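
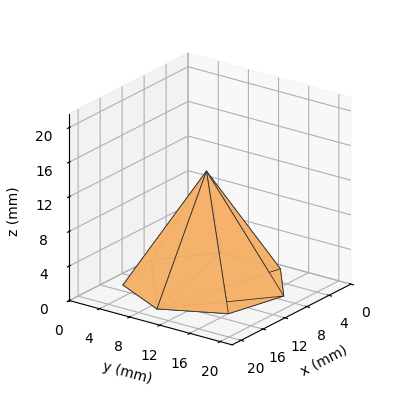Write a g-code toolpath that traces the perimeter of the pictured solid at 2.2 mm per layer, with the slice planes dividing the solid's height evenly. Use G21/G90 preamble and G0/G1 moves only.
Reading the render: the shape is a regular 7-sided pyramid, base circumscribed radius ≈ 9 mm, apex at z ≈ 13 mm (dimensions read to the nearest mm from the axis ticks). For the g-code, the solid's height is divided into equal slices at the stated Δz and each level perimeter traced with G1 moves after a G0 lift.

; perimeter-only toolpath
G21 ; units = mm
G90 ; absolute positioning
G28 ; home
; layer 1
G0 Z2.2
G0 X16.5 Y9.0
G1 X13.7 Y14.8
G1 X7.3 Y16.3
G1 X2.2 Y12.2
G1 X2.2 Y5.8
G1 X7.3 Y1.7
G1 X13.7 Y3.2
G1 X16.5 Y9.0
; layer 2
G0 Z4.3
G0 X15.0 Y9.0
G1 X12.7 Y13.7
G1 X7.7 Y14.9
G1 X3.6 Y11.6
G1 X3.6 Y6.4
G1 X7.7 Y3.1
G1 X12.7 Y4.3
G1 X15.0 Y9.0
; layer 3
G0 Z6.5
G0 X13.5 Y9.0
G1 X11.8 Y12.5
G1 X8.0 Y13.4
G1 X5.0 Y10.9
G1 X5.0 Y7.0
G1 X8.0 Y4.6
G1 X11.8 Y5.5
G1 X13.5 Y9.0
; layer 4
G0 Z8.7
G0 X12.0 Y9.0
G1 X10.9 Y11.3
G1 X8.3 Y11.9
G1 X6.3 Y10.3
G1 X6.3 Y7.7
G1 X8.3 Y6.1
G1 X10.9 Y6.7
G1 X12.0 Y9.0
; layer 5
G0 Z10.8
G0 X10.5 Y9.0
G1 X9.9 Y10.2
G1 X8.7 Y10.5
G1 X7.6 Y9.7
G1 X7.6 Y8.3
G1 X8.7 Y7.5
G1 X9.9 Y7.8
G1 X10.5 Y9.0
M2 ; end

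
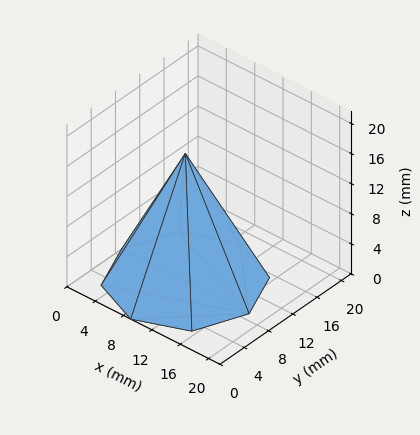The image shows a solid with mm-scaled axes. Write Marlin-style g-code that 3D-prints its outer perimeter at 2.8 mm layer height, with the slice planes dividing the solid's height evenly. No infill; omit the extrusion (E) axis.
Reading the render: the shape is a regular 8-sided pyramid, base circumscribed radius ≈ 9 mm, apex at z ≈ 17 mm (dimensions read to the nearest mm from the axis ticks). For the g-code, the solid's height is divided into equal slices at the stated Δz and each level perimeter traced with G1 moves after a G0 lift.

; perimeter-only toolpath
G21 ; units = mm
G90 ; absolute positioning
G28 ; home
; layer 1
G0 Z2.8
G0 X16.5 Y9.0
G1 X14.3 Y14.3
G1 X9.0 Y16.5
G1 X3.7 Y14.3
G1 X1.5 Y9.0
G1 X3.7 Y3.7
G1 X9.0 Y1.5
G1 X14.3 Y3.7
G1 X16.5 Y9.0
; layer 2
G0 Z5.7
G0 X15.0 Y9.0
G1 X13.3 Y13.3
G1 X9.0 Y15.0
G1 X4.7 Y13.3
G1 X3.0 Y9.0
G1 X4.7 Y4.7
G1 X9.0 Y3.0
G1 X13.3 Y4.7
G1 X15.0 Y9.0
; layer 3
G0 Z8.5
G0 X13.5 Y9.0
G1 X12.2 Y12.2
G1 X9.0 Y13.5
G1 X5.8 Y12.2
G1 X4.5 Y9.0
G1 X5.8 Y5.8
G1 X9.0 Y4.5
G1 X12.2 Y5.8
G1 X13.5 Y9.0
; layer 4
G0 Z11.3
G0 X12.0 Y9.0
G1 X11.1 Y11.1
G1 X9.0 Y12.0
G1 X6.9 Y11.1
G1 X6.0 Y9.0
G1 X6.9 Y6.9
G1 X9.0 Y6.0
G1 X11.1 Y6.9
G1 X12.0 Y9.0
; layer 5
G0 Z14.2
G0 X10.5 Y9.0
G1 X10.1 Y10.1
G1 X9.0 Y10.5
G1 X7.9 Y10.1
G1 X7.5 Y9.0
G1 X7.9 Y7.9
G1 X9.0 Y7.5
G1 X10.1 Y7.9
G1 X10.5 Y9.0
M2 ; end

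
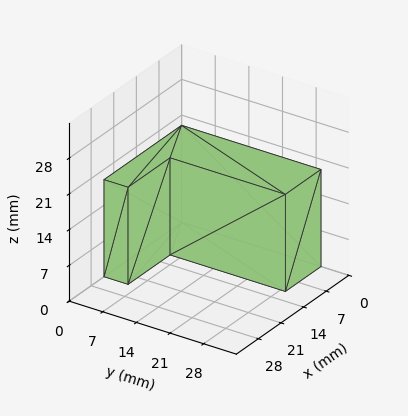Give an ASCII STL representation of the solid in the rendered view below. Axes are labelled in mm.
Reading the render: the shape is an L-shaped prism: outer 24 × 29 mm, arm thicknesses ≈ 5 mm (horizontal) and 11 mm (vertical), extruded 19 mm in z (dimensions read to the nearest mm from the axis ticks). For the STL, each face is triangulated and given an outward normal.

solid part
  facet normal 0.0000 0.0000 -1.0000
    outer loop
      vertex 24.00 5.00 0.00
      vertex 24.00 0.00 0.00
      vertex 0.00 0.00 0.00
    endloop
  endfacet
  facet normal 0.0000 0.0000 -1.0000
    outer loop
      vertex 11.00 5.00 0.00
      vertex 24.00 5.00 0.00
      vertex 0.00 0.00 0.00
    endloop
  endfacet
  facet normal 0.0000 0.0000 -1.0000
    outer loop
      vertex 11.00 29.00 0.00
      vertex 11.00 5.00 0.00
      vertex 0.00 0.00 0.00
    endloop
  endfacet
  facet normal 0.0000 0.0000 -1.0000
    outer loop
      vertex 0.00 29.00 0.00
      vertex 11.00 29.00 0.00
      vertex 0.00 0.00 0.00
    endloop
  endfacet
  facet normal 0.0000 0.0000 1.0000
    outer loop
      vertex 0.00 0.00 19.00
      vertex 24.00 0.00 19.00
      vertex 24.00 5.00 19.00
    endloop
  endfacet
  facet normal 0.0000 0.0000 1.0000
    outer loop
      vertex 0.00 0.00 19.00
      vertex 24.00 5.00 19.00
      vertex 11.00 5.00 19.00
    endloop
  endfacet
  facet normal 0.0000 0.0000 1.0000
    outer loop
      vertex 0.00 0.00 19.00
      vertex 11.00 5.00 19.00
      vertex 11.00 29.00 19.00
    endloop
  endfacet
  facet normal 0.0000 0.0000 1.0000
    outer loop
      vertex 0.00 0.00 19.00
      vertex 11.00 29.00 19.00
      vertex 0.00 29.00 19.00
    endloop
  endfacet
  facet normal 0.0000 -1.0000 0.0000
    outer loop
      vertex 0.00 0.00 0.00
      vertex 24.00 0.00 0.00
      vertex 24.00 0.00 19.00
    endloop
  endfacet
  facet normal 0.0000 -1.0000 0.0000
    outer loop
      vertex 0.00 0.00 0.00
      vertex 24.00 0.00 19.00
      vertex 0.00 0.00 19.00
    endloop
  endfacet
  facet normal 1.0000 0.0000 0.0000
    outer loop
      vertex 24.00 0.00 0.00
      vertex 24.00 5.00 0.00
      vertex 24.00 5.00 19.00
    endloop
  endfacet
  facet normal 1.0000 0.0000 0.0000
    outer loop
      vertex 24.00 0.00 0.00
      vertex 24.00 5.00 19.00
      vertex 24.00 0.00 19.00
    endloop
  endfacet
  facet normal 0.0000 1.0000 0.0000
    outer loop
      vertex 24.00 5.00 0.00
      vertex 11.00 5.00 0.00
      vertex 11.00 5.00 19.00
    endloop
  endfacet
  facet normal 0.0000 1.0000 0.0000
    outer loop
      vertex 24.00 5.00 0.00
      vertex 11.00 5.00 19.00
      vertex 24.00 5.00 19.00
    endloop
  endfacet
  facet normal 1.0000 0.0000 0.0000
    outer loop
      vertex 11.00 5.00 0.00
      vertex 11.00 29.00 0.00
      vertex 11.00 29.00 19.00
    endloop
  endfacet
  facet normal 1.0000 0.0000 0.0000
    outer loop
      vertex 11.00 5.00 0.00
      vertex 11.00 29.00 19.00
      vertex 11.00 5.00 19.00
    endloop
  endfacet
  facet normal 0.0000 1.0000 0.0000
    outer loop
      vertex 11.00 29.00 0.00
      vertex 0.00 29.00 0.00
      vertex 0.00 29.00 19.00
    endloop
  endfacet
  facet normal 0.0000 1.0000 0.0000
    outer loop
      vertex 11.00 29.00 0.00
      vertex 0.00 29.00 19.00
      vertex 11.00 29.00 19.00
    endloop
  endfacet
  facet normal -1.0000 0.0000 0.0000
    outer loop
      vertex 0.00 29.00 0.00
      vertex 0.00 0.00 0.00
      vertex 0.00 0.00 19.00
    endloop
  endfacet
  facet normal -1.0000 0.0000 0.0000
    outer loop
      vertex 0.00 29.00 0.00
      vertex 0.00 0.00 19.00
      vertex 0.00 29.00 19.00
    endloop
  endfacet
endsolid part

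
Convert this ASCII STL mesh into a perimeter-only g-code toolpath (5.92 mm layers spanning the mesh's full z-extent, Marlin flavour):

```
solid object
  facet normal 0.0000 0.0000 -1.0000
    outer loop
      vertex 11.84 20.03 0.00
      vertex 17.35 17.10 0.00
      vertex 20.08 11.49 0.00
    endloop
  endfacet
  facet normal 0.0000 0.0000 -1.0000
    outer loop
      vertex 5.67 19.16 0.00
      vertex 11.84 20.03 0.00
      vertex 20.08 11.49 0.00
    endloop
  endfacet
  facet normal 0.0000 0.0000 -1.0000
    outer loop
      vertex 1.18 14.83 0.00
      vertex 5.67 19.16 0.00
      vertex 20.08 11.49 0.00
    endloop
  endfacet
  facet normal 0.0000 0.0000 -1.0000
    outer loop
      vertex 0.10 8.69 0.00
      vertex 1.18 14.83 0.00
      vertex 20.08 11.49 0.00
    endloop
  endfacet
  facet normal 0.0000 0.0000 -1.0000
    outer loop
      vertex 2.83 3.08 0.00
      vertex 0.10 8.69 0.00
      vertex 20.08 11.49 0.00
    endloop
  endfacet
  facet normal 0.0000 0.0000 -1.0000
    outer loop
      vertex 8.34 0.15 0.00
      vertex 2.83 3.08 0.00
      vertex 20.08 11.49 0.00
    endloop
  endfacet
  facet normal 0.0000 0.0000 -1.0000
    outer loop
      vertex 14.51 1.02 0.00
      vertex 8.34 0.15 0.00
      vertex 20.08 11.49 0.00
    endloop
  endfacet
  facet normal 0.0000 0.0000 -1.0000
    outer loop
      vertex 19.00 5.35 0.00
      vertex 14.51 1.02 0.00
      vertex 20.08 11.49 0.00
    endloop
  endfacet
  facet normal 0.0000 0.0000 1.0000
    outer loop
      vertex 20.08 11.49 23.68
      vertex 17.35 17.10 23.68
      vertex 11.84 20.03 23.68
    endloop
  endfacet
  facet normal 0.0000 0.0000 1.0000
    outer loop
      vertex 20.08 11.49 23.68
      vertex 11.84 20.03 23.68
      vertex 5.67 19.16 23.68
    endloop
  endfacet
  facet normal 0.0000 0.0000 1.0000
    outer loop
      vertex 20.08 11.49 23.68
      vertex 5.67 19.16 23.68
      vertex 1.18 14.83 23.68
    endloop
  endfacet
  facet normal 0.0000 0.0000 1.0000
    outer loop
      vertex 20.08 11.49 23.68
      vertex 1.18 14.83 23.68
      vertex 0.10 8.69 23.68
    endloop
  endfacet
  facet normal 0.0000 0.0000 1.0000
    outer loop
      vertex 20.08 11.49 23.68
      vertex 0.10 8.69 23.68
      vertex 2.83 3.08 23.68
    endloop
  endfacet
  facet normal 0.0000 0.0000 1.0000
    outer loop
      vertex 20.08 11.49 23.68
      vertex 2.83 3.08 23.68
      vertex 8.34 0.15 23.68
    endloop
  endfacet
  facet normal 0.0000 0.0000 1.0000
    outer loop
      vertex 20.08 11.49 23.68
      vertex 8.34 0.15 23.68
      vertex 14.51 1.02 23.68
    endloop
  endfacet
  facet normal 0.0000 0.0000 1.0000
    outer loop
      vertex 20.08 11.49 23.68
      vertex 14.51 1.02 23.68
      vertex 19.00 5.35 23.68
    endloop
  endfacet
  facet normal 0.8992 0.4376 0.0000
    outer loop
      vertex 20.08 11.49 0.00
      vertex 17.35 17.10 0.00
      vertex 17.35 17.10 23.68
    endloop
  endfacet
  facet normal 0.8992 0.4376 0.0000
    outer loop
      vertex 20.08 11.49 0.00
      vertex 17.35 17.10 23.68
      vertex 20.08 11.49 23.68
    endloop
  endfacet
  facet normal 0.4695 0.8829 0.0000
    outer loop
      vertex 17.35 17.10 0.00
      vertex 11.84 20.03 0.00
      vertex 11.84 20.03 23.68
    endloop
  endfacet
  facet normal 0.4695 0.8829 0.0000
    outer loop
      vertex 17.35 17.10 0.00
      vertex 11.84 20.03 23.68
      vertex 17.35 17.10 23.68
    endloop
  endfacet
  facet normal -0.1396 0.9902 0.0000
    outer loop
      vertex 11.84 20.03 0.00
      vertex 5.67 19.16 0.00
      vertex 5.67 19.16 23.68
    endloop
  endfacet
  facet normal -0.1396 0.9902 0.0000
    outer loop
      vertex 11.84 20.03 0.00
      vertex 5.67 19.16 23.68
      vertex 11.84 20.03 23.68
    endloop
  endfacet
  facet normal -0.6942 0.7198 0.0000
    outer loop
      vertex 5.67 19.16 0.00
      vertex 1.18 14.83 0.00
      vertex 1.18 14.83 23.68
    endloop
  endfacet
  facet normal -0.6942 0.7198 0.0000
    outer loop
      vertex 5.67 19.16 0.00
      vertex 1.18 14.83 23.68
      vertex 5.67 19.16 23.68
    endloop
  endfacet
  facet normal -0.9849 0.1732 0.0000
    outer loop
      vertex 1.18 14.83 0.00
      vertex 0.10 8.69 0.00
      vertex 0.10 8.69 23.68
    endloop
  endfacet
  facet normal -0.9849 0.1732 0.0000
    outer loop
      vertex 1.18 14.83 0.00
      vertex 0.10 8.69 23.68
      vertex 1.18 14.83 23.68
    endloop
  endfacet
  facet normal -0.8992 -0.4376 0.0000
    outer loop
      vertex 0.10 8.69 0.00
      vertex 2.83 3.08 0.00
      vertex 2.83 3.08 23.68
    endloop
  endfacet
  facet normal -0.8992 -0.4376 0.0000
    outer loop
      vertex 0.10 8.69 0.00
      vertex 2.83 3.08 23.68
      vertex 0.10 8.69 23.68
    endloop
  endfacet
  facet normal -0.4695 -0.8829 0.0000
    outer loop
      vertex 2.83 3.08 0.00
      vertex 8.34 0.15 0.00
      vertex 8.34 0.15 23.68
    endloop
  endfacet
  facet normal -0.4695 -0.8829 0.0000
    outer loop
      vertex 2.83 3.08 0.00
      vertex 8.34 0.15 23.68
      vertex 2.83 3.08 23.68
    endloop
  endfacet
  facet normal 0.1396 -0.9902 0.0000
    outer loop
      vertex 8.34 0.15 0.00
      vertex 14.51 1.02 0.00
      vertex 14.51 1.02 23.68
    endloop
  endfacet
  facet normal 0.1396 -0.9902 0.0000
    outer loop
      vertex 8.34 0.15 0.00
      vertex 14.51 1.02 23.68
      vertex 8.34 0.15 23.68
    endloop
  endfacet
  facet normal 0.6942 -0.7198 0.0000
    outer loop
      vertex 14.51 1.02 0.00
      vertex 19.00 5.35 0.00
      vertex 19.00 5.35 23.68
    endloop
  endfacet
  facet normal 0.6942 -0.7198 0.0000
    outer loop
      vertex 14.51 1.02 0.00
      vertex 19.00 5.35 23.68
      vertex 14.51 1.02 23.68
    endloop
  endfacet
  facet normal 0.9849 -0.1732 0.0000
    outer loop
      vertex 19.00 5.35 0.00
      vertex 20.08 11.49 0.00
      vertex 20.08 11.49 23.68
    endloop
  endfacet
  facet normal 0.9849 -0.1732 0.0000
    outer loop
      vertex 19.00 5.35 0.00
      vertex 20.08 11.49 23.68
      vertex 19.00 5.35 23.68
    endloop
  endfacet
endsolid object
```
; perimeter-only toolpath
G21 ; units = mm
G90 ; absolute positioning
G28 ; home
; layer 1
G0 Z5.92
G0 X20.08 Y11.49
G1 X17.35 Y17.10
G1 X11.84 Y20.03
G1 X5.67 Y19.16
G1 X1.18 Y14.83
G1 X0.10 Y8.69
G1 X2.83 Y3.08
G1 X8.34 Y0.15
G1 X14.51 Y1.02
G1 X19.00 Y5.35
G1 X20.08 Y11.49
; layer 2
G0 Z11.84
G0 X20.08 Y11.49
G1 X17.35 Y17.10
G1 X11.84 Y20.03
G1 X5.67 Y19.16
G1 X1.18 Y14.83
G1 X0.10 Y8.69
G1 X2.83 Y3.08
G1 X8.34 Y0.15
G1 X14.51 Y1.02
G1 X19.00 Y5.35
G1 X20.08 Y11.49
; layer 3
G0 Z17.76
G0 X20.08 Y11.49
G1 X17.35 Y17.10
G1 X11.84 Y20.03
G1 X5.67 Y19.16
G1 X1.18 Y14.83
G1 X0.10 Y8.69
G1 X2.83 Y3.08
G1 X8.34 Y0.15
G1 X14.51 Y1.02
G1 X19.00 Y5.35
G1 X20.08 Y11.49
; layer 4
G0 Z23.68
G0 X20.08 Y11.49
G1 X17.35 Y17.10
G1 X11.84 Y20.03
G1 X5.67 Y19.16
G1 X1.18 Y14.83
G1 X0.10 Y8.69
G1 X2.83 Y3.08
G1 X8.34 Y0.15
G1 X14.51 Y1.02
G1 X19.00 Y5.35
G1 X20.08 Y11.49
M2 ; end

The solid is a regular 10-sided prism (a cylinder approximated with 10 flat sides), circumscribed radius ≈ 10.1 mm, height ≈ 23.7 mm. Slicing at Δz = 5.92 mm — 4 equal slices spanning the solid's height, so layer i sits at z = i·h/4 — gives 4 non-empty perimeters. Each is a 10-segment closed polygon; G0 lifts to the layer z and rapids to the start vertex, then G1 traces the edges.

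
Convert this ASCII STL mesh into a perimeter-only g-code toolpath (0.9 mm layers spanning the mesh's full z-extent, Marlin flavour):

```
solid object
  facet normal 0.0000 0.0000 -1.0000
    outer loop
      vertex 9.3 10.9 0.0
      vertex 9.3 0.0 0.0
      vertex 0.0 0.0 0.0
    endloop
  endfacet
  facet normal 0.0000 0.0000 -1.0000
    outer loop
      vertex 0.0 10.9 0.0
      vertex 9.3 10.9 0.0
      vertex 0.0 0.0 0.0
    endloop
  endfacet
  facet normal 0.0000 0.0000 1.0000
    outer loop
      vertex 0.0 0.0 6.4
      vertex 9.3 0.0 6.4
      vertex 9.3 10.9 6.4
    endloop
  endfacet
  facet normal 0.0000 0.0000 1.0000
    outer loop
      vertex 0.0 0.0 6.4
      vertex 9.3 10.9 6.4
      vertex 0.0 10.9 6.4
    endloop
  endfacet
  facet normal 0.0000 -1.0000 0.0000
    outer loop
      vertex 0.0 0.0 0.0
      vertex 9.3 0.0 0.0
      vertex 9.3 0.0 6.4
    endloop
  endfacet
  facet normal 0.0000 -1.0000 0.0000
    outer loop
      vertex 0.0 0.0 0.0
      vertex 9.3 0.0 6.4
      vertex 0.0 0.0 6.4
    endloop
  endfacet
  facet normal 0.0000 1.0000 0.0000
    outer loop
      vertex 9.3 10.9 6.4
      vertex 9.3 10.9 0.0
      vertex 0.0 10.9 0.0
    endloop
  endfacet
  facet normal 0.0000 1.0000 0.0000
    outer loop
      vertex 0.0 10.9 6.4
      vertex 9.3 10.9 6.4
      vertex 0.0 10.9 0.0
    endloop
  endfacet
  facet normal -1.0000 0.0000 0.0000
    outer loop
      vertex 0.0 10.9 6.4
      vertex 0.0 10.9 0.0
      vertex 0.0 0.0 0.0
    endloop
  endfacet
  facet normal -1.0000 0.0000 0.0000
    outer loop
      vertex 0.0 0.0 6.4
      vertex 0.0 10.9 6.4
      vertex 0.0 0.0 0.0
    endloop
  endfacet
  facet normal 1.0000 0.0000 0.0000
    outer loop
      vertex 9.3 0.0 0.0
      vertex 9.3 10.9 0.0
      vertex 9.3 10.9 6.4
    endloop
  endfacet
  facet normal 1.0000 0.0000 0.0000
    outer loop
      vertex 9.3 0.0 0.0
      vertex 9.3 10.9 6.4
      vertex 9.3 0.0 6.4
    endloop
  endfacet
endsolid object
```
; perimeter-only toolpath
G21 ; units = mm
G90 ; absolute positioning
G28 ; home
; layer 1
G0 Z0.9
G0 X0.0 Y0.0
G1 X9.3 Y0.0
G1 X9.3 Y10.9
G1 X0.0 Y10.9
G1 X0.0 Y0.0
; layer 2
G0 Z1.8
G0 X0.0 Y0.0
G1 X9.3 Y0.0
G1 X9.3 Y10.9
G1 X0.0 Y10.9
G1 X0.0 Y0.0
; layer 3
G0 Z2.7
G0 X0.0 Y0.0
G1 X9.3 Y0.0
G1 X9.3 Y10.9
G1 X0.0 Y10.9
G1 X0.0 Y0.0
; layer 4
G0 Z3.7
G0 X0.0 Y0.0
G1 X9.3 Y0.0
G1 X9.3 Y10.9
G1 X0.0 Y10.9
G1 X0.0 Y0.0
; layer 5
G0 Z4.6
G0 X0.0 Y0.0
G1 X9.3 Y0.0
G1 X9.3 Y10.9
G1 X0.0 Y10.9
G1 X0.0 Y0.0
; layer 6
G0 Z5.5
G0 X0.0 Y0.0
G1 X9.3 Y0.0
G1 X9.3 Y10.9
G1 X0.0 Y10.9
G1 X0.0 Y0.0
; layer 7
G0 Z6.4
G0 X0.0 Y0.0
G1 X9.3 Y0.0
G1 X9.3 Y10.9
G1 X0.0 Y10.9
G1 X0.0 Y0.0
M2 ; end

The solid is a rectangular box, roughly 9.3 × 10.9 mm footprint and 6.4 mm tall. Slicing at Δz = 0.9 mm — 7 equal slices spanning the solid's height, so layer i sits at z = i·h/7 — gives 7 non-empty perimeters. Each is a 4-segment closed polygon; G0 lifts to the layer z and rapids to the start vertex, then G1 traces the edges.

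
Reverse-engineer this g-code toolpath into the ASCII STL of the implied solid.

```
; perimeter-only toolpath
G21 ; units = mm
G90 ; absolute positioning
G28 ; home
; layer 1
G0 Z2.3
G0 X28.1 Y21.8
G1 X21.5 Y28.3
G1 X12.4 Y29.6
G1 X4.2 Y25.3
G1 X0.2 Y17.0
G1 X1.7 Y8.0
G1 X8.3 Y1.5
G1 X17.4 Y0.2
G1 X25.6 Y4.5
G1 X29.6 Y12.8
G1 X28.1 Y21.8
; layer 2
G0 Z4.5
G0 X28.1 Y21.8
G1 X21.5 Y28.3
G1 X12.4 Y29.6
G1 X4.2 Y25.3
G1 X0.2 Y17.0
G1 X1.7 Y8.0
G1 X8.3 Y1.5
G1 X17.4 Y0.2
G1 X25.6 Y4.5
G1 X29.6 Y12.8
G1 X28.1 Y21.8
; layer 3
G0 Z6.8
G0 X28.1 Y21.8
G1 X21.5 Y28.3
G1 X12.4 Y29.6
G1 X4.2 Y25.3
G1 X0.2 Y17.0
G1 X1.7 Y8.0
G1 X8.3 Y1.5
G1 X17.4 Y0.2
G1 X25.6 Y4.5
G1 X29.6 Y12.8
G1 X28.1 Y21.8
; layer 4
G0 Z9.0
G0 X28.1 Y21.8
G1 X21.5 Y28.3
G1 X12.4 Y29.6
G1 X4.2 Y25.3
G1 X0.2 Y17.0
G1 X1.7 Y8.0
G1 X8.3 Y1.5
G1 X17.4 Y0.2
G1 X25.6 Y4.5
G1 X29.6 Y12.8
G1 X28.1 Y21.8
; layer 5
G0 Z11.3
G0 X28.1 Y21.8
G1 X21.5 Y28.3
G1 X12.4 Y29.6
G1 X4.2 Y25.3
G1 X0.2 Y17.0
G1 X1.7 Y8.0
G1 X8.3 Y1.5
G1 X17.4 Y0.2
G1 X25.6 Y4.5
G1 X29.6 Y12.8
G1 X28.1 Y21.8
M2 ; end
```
solid part
  facet normal 0.0000 0.0000 -1.0000
    outer loop
      vertex 12.4 29.6 0.0
      vertex 21.5 28.3 0.0
      vertex 28.1 21.8 0.0
    endloop
  endfacet
  facet normal 0.0000 0.0000 -1.0000
    outer loop
      vertex 4.2 25.3 0.0
      vertex 12.4 29.6 0.0
      vertex 28.1 21.8 0.0
    endloop
  endfacet
  facet normal 0.0000 0.0000 -1.0000
    outer loop
      vertex 0.2 17.0 0.0
      vertex 4.2 25.3 0.0
      vertex 28.1 21.8 0.0
    endloop
  endfacet
  facet normal 0.0000 0.0000 -1.0000
    outer loop
      vertex 1.7 8.0 0.0
      vertex 0.2 17.0 0.0
      vertex 28.1 21.8 0.0
    endloop
  endfacet
  facet normal 0.0000 0.0000 -1.0000
    outer loop
      vertex 8.3 1.5 0.0
      vertex 1.7 8.0 0.0
      vertex 28.1 21.8 0.0
    endloop
  endfacet
  facet normal 0.0000 0.0000 -1.0000
    outer loop
      vertex 17.4 0.2 0.0
      vertex 8.3 1.5 0.0
      vertex 28.1 21.8 0.0
    endloop
  endfacet
  facet normal 0.0000 0.0000 -1.0000
    outer loop
      vertex 25.6 4.5 0.0
      vertex 17.4 0.2 0.0
      vertex 28.1 21.8 0.0
    endloop
  endfacet
  facet normal 0.0000 0.0000 -1.0000
    outer loop
      vertex 29.6 12.8 0.0
      vertex 25.6 4.5 0.0
      vertex 28.1 21.8 0.0
    endloop
  endfacet
  facet normal 0.0000 0.0000 1.0000
    outer loop
      vertex 28.1 21.8 11.3
      vertex 21.5 28.3 11.3
      vertex 12.4 29.6 11.3
    endloop
  endfacet
  facet normal 0.0000 0.0000 1.0000
    outer loop
      vertex 28.1 21.8 11.3
      vertex 12.4 29.6 11.3
      vertex 4.2 25.3 11.3
    endloop
  endfacet
  facet normal 0.0000 0.0000 1.0000
    outer loop
      vertex 28.1 21.8 11.3
      vertex 4.2 25.3 11.3
      vertex 0.2 17.0 11.3
    endloop
  endfacet
  facet normal 0.0000 0.0000 1.0000
    outer loop
      vertex 28.1 21.8 11.3
      vertex 0.2 17.0 11.3
      vertex 1.7 8.0 11.3
    endloop
  endfacet
  facet normal 0.0000 0.0000 1.0000
    outer loop
      vertex 28.1 21.8 11.3
      vertex 1.7 8.0 11.3
      vertex 8.3 1.5 11.3
    endloop
  endfacet
  facet normal 0.0000 0.0000 1.0000
    outer loop
      vertex 28.1 21.8 11.3
      vertex 8.3 1.5 11.3
      vertex 17.4 0.2 11.3
    endloop
  endfacet
  facet normal 0.0000 0.0000 1.0000
    outer loop
      vertex 28.1 21.8 11.3
      vertex 17.4 0.2 11.3
      vertex 25.6 4.5 11.3
    endloop
  endfacet
  facet normal 0.0000 0.0000 1.0000
    outer loop
      vertex 28.1 21.8 11.3
      vertex 25.6 4.5 11.3
      vertex 29.6 12.8 11.3
    endloop
  endfacet
  facet normal 0.7017 0.7125 0.0000
    outer loop
      vertex 28.1 21.8 0.0
      vertex 21.5 28.3 0.0
      vertex 21.5 28.3 11.3
    endloop
  endfacet
  facet normal 0.7017 0.7125 0.0000
    outer loop
      vertex 28.1 21.8 0.0
      vertex 21.5 28.3 11.3
      vertex 28.1 21.8 11.3
    endloop
  endfacet
  facet normal 0.1414 0.9899 0.0000
    outer loop
      vertex 21.5 28.3 0.0
      vertex 12.4 29.6 0.0
      vertex 12.4 29.6 11.3
    endloop
  endfacet
  facet normal 0.1414 0.9899 0.0000
    outer loop
      vertex 21.5 28.3 0.0
      vertex 12.4 29.6 11.3
      vertex 21.5 28.3 11.3
    endloop
  endfacet
  facet normal -0.4644 0.8856 0.0000
    outer loop
      vertex 12.4 29.6 0.0
      vertex 4.2 25.3 0.0
      vertex 4.2 25.3 11.3
    endloop
  endfacet
  facet normal -0.4644 0.8856 0.0000
    outer loop
      vertex 12.4 29.6 0.0
      vertex 4.2 25.3 11.3
      vertex 12.4 29.6 11.3
    endloop
  endfacet
  facet normal -0.9008 0.4341 0.0000
    outer loop
      vertex 4.2 25.3 0.0
      vertex 0.2 17.0 0.0
      vertex 0.2 17.0 11.3
    endloop
  endfacet
  facet normal -0.9008 0.4341 0.0000
    outer loop
      vertex 4.2 25.3 0.0
      vertex 0.2 17.0 11.3
      vertex 4.2 25.3 11.3
    endloop
  endfacet
  facet normal -0.9864 -0.1644 0.0000
    outer loop
      vertex 0.2 17.0 0.0
      vertex 1.7 8.0 0.0
      vertex 1.7 8.0 11.3
    endloop
  endfacet
  facet normal -0.9864 -0.1644 0.0000
    outer loop
      vertex 0.2 17.0 0.0
      vertex 1.7 8.0 11.3
      vertex 0.2 17.0 11.3
    endloop
  endfacet
  facet normal -0.7017 -0.7125 0.0000
    outer loop
      vertex 1.7 8.0 0.0
      vertex 8.3 1.5 0.0
      vertex 8.3 1.5 11.3
    endloop
  endfacet
  facet normal -0.7017 -0.7125 0.0000
    outer loop
      vertex 1.7 8.0 0.0
      vertex 8.3 1.5 11.3
      vertex 1.7 8.0 11.3
    endloop
  endfacet
  facet normal -0.1414 -0.9899 0.0000
    outer loop
      vertex 8.3 1.5 0.0
      vertex 17.4 0.2 0.0
      vertex 17.4 0.2 11.3
    endloop
  endfacet
  facet normal -0.1414 -0.9899 0.0000
    outer loop
      vertex 8.3 1.5 0.0
      vertex 17.4 0.2 11.3
      vertex 8.3 1.5 11.3
    endloop
  endfacet
  facet normal 0.4644 -0.8856 0.0000
    outer loop
      vertex 17.4 0.2 0.0
      vertex 25.6 4.5 0.0
      vertex 25.6 4.5 11.3
    endloop
  endfacet
  facet normal 0.4644 -0.8856 0.0000
    outer loop
      vertex 17.4 0.2 0.0
      vertex 25.6 4.5 11.3
      vertex 17.4 0.2 11.3
    endloop
  endfacet
  facet normal 0.9008 -0.4341 0.0000
    outer loop
      vertex 25.6 4.5 0.0
      vertex 29.6 12.8 0.0
      vertex 29.6 12.8 11.3
    endloop
  endfacet
  facet normal 0.9008 -0.4341 0.0000
    outer loop
      vertex 25.6 4.5 0.0
      vertex 29.6 12.8 11.3
      vertex 25.6 4.5 11.3
    endloop
  endfacet
  facet normal 0.9864 0.1644 0.0000
    outer loop
      vertex 29.6 12.8 0.0
      vertex 28.1 21.8 0.0
      vertex 28.1 21.8 11.3
    endloop
  endfacet
  facet normal 0.9864 0.1644 0.0000
    outer loop
      vertex 29.6 12.8 0.0
      vertex 28.1 21.8 11.3
      vertex 29.6 12.8 11.3
    endloop
  endfacet
endsolid part

The G0 Z moves step by Δz≈2.3 mm. Every layer's G1 loop is the same polygon, so the solid is a straight extrusion of it from z=0 to z≈11.3. Closing with flat bottom and top caps and triangulating gives 36 facets — a regular 10-sided prism (a cylinder approximated with 10 flat sides), circumscribed radius ≈ 14.9 mm, height ≈ 11.3 mm.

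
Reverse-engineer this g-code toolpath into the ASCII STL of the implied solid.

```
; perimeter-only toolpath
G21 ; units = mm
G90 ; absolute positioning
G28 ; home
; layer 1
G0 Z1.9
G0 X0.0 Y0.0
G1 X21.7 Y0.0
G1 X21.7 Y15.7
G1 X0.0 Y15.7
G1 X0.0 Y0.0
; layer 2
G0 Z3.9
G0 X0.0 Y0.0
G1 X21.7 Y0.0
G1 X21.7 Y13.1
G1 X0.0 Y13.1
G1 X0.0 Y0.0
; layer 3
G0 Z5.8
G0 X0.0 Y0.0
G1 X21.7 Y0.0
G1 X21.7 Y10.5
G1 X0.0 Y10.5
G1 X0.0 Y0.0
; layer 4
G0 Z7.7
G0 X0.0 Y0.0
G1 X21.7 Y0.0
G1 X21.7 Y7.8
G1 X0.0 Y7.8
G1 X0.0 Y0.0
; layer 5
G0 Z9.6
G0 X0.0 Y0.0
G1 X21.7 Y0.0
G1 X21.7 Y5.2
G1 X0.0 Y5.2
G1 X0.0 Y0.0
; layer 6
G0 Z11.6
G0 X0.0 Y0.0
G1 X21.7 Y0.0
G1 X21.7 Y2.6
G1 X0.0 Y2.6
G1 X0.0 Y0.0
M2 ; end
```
solid part
  facet normal 0.0000 0.0000 -1.0000
    outer loop
      vertex 21.7 18.3 0.0
      vertex 21.7 0.0 0.0
      vertex 0.0 0.0 0.0
    endloop
  endfacet
  facet normal 0.0000 0.0000 -1.0000
    outer loop
      vertex 0.0 18.3 0.0
      vertex 21.7 18.3 0.0
      vertex 0.0 0.0 0.0
    endloop
  endfacet
  facet normal 0.0000 -1.0000 0.0000
    outer loop
      vertex 0.0 0.0 0.0
      vertex 21.7 0.0 0.0
      vertex 21.7 0.0 13.5
    endloop
  endfacet
  facet normal 0.0000 -1.0000 0.0000
    outer loop
      vertex 0.0 0.0 0.0
      vertex 21.7 0.0 13.5
      vertex 0.0 0.0 13.5
    endloop
  endfacet
  facet normal 0.0000 0.5936 0.8047
    outer loop
      vertex 0.0 0.0 13.5
      vertex 21.7 0.0 13.5
      vertex 21.7 18.3 0.0
    endloop
  endfacet
  facet normal 0.0000 0.5936 0.8047
    outer loop
      vertex 0.0 0.0 13.5
      vertex 21.7 18.3 0.0
      vertex 0.0 18.3 0.0
    endloop
  endfacet
  facet normal -1.0000 0.0000 0.0000
    outer loop
      vertex 0.0 0.0 13.5
      vertex 0.0 18.3 0.0
      vertex 0.0 0.0 0.0
    endloop
  endfacet
  facet normal 1.0000 0.0000 0.0000
    outer loop
      vertex 21.7 0.0 0.0
      vertex 21.7 18.3 0.0
      vertex 21.7 0.0 13.5
    endloop
  endfacet
endsolid part

The G0 Z moves step by Δz≈1.9 mm. The G1 loops shrink linearly with z, so the solid tapers from its base footprint up to z≈13.5. Closing with a flat bottom cap and the tapered top and triangulating gives 8 facets — a wedge (ramp): 21.7 × 18.3 mm base, rising to 13.5 mm along the y=0 edge and sloping linearly to z=0 at y=18.3.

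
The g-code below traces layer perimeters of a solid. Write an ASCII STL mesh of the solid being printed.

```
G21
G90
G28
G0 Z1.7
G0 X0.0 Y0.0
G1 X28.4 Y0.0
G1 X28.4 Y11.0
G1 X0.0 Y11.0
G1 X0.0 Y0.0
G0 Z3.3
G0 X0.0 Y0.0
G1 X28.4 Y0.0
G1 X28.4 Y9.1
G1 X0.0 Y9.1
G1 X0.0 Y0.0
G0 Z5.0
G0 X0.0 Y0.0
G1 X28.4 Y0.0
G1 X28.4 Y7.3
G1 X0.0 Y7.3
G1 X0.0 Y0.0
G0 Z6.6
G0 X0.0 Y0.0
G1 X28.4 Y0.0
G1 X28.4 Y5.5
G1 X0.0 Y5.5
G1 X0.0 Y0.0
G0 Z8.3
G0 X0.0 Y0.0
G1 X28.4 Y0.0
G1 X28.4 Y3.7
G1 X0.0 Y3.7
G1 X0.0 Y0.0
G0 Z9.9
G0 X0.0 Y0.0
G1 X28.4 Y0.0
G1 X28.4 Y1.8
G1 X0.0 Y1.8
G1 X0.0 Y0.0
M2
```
solid part
  facet normal 0.0000 0.0000 -1.0000
    outer loop
      vertex 28.4 12.8 0.0
      vertex 28.4 0.0 0.0
      vertex 0.0 0.0 0.0
    endloop
  endfacet
  facet normal 0.0000 0.0000 -1.0000
    outer loop
      vertex 0.0 12.8 0.0
      vertex 28.4 12.8 0.0
      vertex 0.0 0.0 0.0
    endloop
  endfacet
  facet normal 0.0000 -1.0000 0.0000
    outer loop
      vertex 0.0 0.0 0.0
      vertex 28.4 0.0 0.0
      vertex 28.4 0.0 11.6
    endloop
  endfacet
  facet normal 0.0000 -1.0000 0.0000
    outer loop
      vertex 0.0 0.0 0.0
      vertex 28.4 0.0 11.6
      vertex 0.0 0.0 11.6
    endloop
  endfacet
  facet normal 0.0000 0.6715 0.7410
    outer loop
      vertex 0.0 0.0 11.6
      vertex 28.4 0.0 11.6
      vertex 28.4 12.8 0.0
    endloop
  endfacet
  facet normal 0.0000 0.6715 0.7410
    outer loop
      vertex 0.0 0.0 11.6
      vertex 28.4 12.8 0.0
      vertex 0.0 12.8 0.0
    endloop
  endfacet
  facet normal -1.0000 0.0000 0.0000
    outer loop
      vertex 0.0 0.0 11.6
      vertex 0.0 12.8 0.0
      vertex 0.0 0.0 0.0
    endloop
  endfacet
  facet normal 1.0000 0.0000 0.0000
    outer loop
      vertex 28.4 0.0 0.0
      vertex 28.4 12.8 0.0
      vertex 28.4 0.0 11.6
    endloop
  endfacet
endsolid part

The G0 Z moves step by Δz≈1.7 mm. The G1 loops shrink linearly with z, so the solid tapers from its base footprint up to z≈11.6. Closing with a flat bottom cap and the tapered top and triangulating gives 8 facets — a wedge (ramp): 28.4 × 12.8 mm base, rising to 11.6 mm along the y=0 edge and sloping linearly to z=0 at y=12.8.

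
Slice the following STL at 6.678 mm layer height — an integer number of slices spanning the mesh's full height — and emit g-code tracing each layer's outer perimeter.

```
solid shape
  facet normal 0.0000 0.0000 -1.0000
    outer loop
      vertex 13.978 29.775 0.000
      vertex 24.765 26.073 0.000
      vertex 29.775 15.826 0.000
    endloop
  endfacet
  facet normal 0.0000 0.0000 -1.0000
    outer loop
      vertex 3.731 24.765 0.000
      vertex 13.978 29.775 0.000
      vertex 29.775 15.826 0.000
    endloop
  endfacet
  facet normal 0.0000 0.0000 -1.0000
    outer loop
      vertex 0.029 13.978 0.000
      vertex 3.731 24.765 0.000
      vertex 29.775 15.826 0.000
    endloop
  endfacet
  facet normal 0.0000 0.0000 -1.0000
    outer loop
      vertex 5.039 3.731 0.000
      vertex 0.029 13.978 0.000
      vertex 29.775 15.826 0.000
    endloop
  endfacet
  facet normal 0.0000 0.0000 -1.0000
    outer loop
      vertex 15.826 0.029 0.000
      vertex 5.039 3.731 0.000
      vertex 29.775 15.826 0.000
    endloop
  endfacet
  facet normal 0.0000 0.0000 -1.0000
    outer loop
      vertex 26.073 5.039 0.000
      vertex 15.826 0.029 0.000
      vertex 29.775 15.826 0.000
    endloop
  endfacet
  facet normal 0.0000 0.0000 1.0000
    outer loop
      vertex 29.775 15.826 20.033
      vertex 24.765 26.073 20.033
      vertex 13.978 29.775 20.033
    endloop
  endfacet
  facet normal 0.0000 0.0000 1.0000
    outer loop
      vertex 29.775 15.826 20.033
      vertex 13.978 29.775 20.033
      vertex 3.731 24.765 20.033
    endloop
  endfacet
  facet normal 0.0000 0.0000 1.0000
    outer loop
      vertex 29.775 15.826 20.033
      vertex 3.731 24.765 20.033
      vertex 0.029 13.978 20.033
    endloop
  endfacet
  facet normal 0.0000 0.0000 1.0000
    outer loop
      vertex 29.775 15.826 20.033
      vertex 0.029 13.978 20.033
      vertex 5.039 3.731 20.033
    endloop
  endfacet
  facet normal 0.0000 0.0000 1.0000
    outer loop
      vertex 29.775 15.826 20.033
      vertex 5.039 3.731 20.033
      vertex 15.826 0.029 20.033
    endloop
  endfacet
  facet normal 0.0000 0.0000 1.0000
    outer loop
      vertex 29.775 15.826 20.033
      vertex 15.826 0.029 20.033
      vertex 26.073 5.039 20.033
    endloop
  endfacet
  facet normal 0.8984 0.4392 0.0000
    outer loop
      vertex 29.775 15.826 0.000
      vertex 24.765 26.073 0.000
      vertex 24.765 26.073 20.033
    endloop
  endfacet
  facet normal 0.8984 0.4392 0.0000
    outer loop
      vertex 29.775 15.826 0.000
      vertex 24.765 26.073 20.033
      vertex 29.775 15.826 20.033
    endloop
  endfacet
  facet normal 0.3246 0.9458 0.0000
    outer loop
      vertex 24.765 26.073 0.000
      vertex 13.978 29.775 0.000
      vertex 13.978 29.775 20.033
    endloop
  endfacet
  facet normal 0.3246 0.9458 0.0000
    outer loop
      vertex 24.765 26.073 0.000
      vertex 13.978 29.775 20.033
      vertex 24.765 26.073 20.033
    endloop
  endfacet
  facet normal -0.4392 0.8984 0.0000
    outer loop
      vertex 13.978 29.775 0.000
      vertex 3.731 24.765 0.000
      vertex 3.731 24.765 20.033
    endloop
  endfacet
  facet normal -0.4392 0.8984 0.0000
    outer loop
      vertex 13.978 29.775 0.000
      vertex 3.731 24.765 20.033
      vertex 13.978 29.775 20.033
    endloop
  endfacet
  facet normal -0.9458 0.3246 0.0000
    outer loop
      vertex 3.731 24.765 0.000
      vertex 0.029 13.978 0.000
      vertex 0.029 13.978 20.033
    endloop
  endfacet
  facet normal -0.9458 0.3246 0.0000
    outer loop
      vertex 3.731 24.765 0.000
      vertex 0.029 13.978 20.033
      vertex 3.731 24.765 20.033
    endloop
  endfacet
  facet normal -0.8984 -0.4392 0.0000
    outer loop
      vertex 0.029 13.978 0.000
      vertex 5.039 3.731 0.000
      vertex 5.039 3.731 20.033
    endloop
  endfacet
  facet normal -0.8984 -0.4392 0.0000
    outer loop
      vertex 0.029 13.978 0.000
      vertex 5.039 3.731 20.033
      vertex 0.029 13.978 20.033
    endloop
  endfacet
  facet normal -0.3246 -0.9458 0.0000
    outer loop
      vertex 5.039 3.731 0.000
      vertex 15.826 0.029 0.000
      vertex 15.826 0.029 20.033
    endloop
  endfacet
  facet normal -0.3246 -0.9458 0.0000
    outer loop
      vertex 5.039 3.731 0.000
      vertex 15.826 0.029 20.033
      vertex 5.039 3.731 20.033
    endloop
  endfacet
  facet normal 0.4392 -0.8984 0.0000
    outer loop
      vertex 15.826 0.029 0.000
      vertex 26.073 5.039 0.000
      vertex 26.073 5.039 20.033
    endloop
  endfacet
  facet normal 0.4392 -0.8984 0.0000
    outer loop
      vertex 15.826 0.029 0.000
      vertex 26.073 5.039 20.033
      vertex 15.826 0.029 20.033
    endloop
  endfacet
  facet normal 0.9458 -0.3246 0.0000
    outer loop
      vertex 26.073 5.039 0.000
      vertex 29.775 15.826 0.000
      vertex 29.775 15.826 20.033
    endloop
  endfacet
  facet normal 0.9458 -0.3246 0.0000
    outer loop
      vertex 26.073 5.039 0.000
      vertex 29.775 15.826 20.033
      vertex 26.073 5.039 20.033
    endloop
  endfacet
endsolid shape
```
; perimeter-only toolpath
G21 ; units = mm
G90 ; absolute positioning
G28 ; home
; layer 1
G0 Z6.678
G0 X29.775 Y15.826
G1 X24.765 Y26.073
G1 X13.978 Y29.775
G1 X3.731 Y24.765
G1 X0.029 Y13.978
G1 X5.039 Y3.731
G1 X15.826 Y0.029
G1 X26.073 Y5.039
G1 X29.775 Y15.826
; layer 2
G0 Z13.355
G0 X29.775 Y15.826
G1 X24.765 Y26.073
G1 X13.978 Y29.775
G1 X3.731 Y24.765
G1 X0.029 Y13.978
G1 X5.039 Y3.731
G1 X15.826 Y0.029
G1 X26.073 Y5.039
G1 X29.775 Y15.826
; layer 3
G0 Z20.033
G0 X29.775 Y15.826
G1 X24.765 Y26.073
G1 X13.978 Y29.775
G1 X3.731 Y24.765
G1 X0.029 Y13.978
G1 X5.039 Y3.731
G1 X15.826 Y0.029
G1 X26.073 Y5.039
G1 X29.775 Y15.826
M2 ; end

The solid is a regular 8-sided prism (a cylinder approximated with 8 flat sides), circumscribed radius ≈ 14.9 mm, height ≈ 20 mm. Slicing at Δz = 6.678 mm — 3 equal slices spanning the solid's height, so layer i sits at z = i·h/3 — gives 3 non-empty perimeters. Each is a 8-segment closed polygon; G0 lifts to the layer z and rapids to the start vertex, then G1 traces the edges.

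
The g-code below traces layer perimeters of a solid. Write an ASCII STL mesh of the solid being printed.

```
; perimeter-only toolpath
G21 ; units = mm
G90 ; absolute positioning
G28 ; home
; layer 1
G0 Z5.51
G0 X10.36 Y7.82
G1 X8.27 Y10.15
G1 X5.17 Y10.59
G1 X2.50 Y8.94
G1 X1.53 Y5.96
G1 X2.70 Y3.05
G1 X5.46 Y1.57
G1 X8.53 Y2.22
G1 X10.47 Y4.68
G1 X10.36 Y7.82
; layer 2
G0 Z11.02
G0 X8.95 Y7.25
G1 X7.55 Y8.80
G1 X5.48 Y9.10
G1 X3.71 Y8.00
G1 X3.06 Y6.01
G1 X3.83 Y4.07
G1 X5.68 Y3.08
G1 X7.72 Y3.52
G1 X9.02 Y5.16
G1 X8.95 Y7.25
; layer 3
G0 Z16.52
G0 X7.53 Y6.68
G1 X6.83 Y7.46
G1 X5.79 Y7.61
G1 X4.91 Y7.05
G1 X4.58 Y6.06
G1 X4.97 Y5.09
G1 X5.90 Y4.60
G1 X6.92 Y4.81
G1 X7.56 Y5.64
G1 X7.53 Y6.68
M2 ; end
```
solid part
  facet normal 0.0000 0.0000 -1.0000
    outer loop
      vertex 4.85 12.09 0.00
      vertex 8.99 11.50 0.00
      vertex 11.78 8.39 0.00
    endloop
  endfacet
  facet normal 0.0000 0.0000 -1.0000
    outer loop
      vertex 1.30 9.88 0.00
      vertex 4.85 12.09 0.00
      vertex 11.78 8.39 0.00
    endloop
  endfacet
  facet normal 0.0000 0.0000 -1.0000
    outer loop
      vertex 0.00 5.91 0.00
      vertex 1.30 9.88 0.00
      vertex 11.78 8.39 0.00
    endloop
  endfacet
  facet normal 0.0000 0.0000 -1.0000
    outer loop
      vertex 1.56 2.03 0.00
      vertex 0.00 5.91 0.00
      vertex 11.78 8.39 0.00
    endloop
  endfacet
  facet normal 0.0000 0.0000 -1.0000
    outer loop
      vertex 5.25 0.06 0.00
      vertex 1.56 2.03 0.00
      vertex 11.78 8.39 0.00
    endloop
  endfacet
  facet normal 0.0000 0.0000 -1.0000
    outer loop
      vertex 9.34 0.92 0.00
      vertex 5.25 0.06 0.00
      vertex 11.78 8.39 0.00
    endloop
  endfacet
  facet normal 0.0000 0.0000 -1.0000
    outer loop
      vertex 11.92 4.21 0.00
      vertex 9.34 0.92 0.00
      vertex 11.78 8.39 0.00
    endloop
  endfacet
  facet normal 0.7203 0.6462 0.2523
    outer loop
      vertex 11.78 8.39 0.00
      vertex 8.99 11.50 0.00
      vertex 6.11 6.11 22.03
    endloop
  endfacet
  facet normal 0.1365 0.9580 0.2522
    outer loop
      vertex 8.99 11.50 0.00
      vertex 4.85 12.09 0.00
      vertex 6.11 6.11 22.03
    endloop
  endfacet
  facet normal -0.5114 0.8215 0.2522
    outer loop
      vertex 4.85 12.09 0.00
      vertex 1.30 9.88 0.00
      vertex 6.11 6.11 22.03
    endloop
  endfacet
  facet normal -0.9196 0.3011 0.2523
    outer loop
      vertex 1.30 9.88 0.00
      vertex 0.00 5.91 0.00
      vertex 6.11 6.11 22.03
    endloop
  endfacet
  facet normal -0.8978 -0.3610 0.2523
    outer loop
      vertex 0.00 5.91 0.00
      vertex 1.56 2.03 0.00
      vertex 6.11 6.11 22.03
    endloop
  endfacet
  facet normal -0.4557 -0.8536 0.2522
    outer loop
      vertex 1.56 2.03 0.00
      vertex 5.25 0.06 0.00
      vertex 6.11 6.11 22.03
    endloop
  endfacet
  facet normal 0.1991 -0.9469 0.2523
    outer loop
      vertex 5.25 0.06 0.00
      vertex 9.34 0.92 0.00
      vertex 6.11 6.11 22.03
    endloop
  endfacet
  facet normal 0.7614 -0.5971 0.2523
    outer loop
      vertex 9.34 0.92 0.00
      vertex 11.92 4.21 0.00
      vertex 6.11 6.11 22.03
    endloop
  endfacet
  facet normal 0.9671 0.0324 0.2523
    outer loop
      vertex 11.92 4.21 0.00
      vertex 11.78 8.39 0.00
      vertex 6.11 6.11 22.03
    endloop
  endfacet
endsolid part

The G0 Z moves step by Δz≈5.51 mm. The G1 loops shrink linearly with z, so the solid tapers from its base footprint up to z≈22. Closing with a flat bottom cap and the tapered top and triangulating gives 16 facets — a regular 9-sided pyramid, base circumscribed radius ≈ 6.11 mm, apex at z ≈ 22 mm.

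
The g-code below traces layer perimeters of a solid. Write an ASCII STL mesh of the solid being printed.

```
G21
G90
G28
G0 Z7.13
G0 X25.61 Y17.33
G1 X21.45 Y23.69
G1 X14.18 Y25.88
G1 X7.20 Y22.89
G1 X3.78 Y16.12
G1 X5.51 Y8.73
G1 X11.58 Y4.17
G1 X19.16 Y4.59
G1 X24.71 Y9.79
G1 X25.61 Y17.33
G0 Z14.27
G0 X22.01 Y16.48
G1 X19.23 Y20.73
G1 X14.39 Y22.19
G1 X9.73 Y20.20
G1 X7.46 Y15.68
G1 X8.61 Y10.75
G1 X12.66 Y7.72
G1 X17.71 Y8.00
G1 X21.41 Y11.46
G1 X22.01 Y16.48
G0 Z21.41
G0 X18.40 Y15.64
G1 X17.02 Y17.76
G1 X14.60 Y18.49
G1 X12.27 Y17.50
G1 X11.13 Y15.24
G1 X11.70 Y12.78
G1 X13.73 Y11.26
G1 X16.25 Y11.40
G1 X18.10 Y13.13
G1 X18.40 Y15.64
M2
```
solid part
  facet normal 0.0000 0.0000 -1.0000
    outer loop
      vertex 13.98 29.58 0.00
      vertex 23.67 26.65 0.00
      vertex 29.21 18.17 0.00
    endloop
  endfacet
  facet normal 0.0000 0.0000 -1.0000
    outer loop
      vertex 4.67 25.59 0.00
      vertex 13.98 29.58 0.00
      vertex 29.21 18.17 0.00
    endloop
  endfacet
  facet normal 0.0000 0.0000 -1.0000
    outer loop
      vertex 0.11 16.56 0.00
      vertex 4.67 25.59 0.00
      vertex 29.21 18.17 0.00
    endloop
  endfacet
  facet normal 0.0000 0.0000 -1.0000
    outer loop
      vertex 2.41 6.70 0.00
      vertex 0.11 16.56 0.00
      vertex 29.21 18.17 0.00
    endloop
  endfacet
  facet normal 0.0000 0.0000 -1.0000
    outer loop
      vertex 10.51 0.63 0.00
      vertex 2.41 6.70 0.00
      vertex 29.21 18.17 0.00
    endloop
  endfacet
  facet normal 0.0000 0.0000 -1.0000
    outer loop
      vertex 20.62 1.19 0.00
      vertex 10.51 0.63 0.00
      vertex 29.21 18.17 0.00
    endloop
  endfacet
  facet normal 0.0000 0.0000 -1.0000
    outer loop
      vertex 28.01 8.12 0.00
      vertex 20.62 1.19 0.00
      vertex 29.21 18.17 0.00
    endloop
  endfacet
  facet normal 0.7526 0.4917 0.4380
    outer loop
      vertex 29.21 18.17 0.00
      vertex 23.67 26.65 0.00
      vertex 14.80 14.80 28.54
    endloop
  endfacet
  facet normal 0.2602 0.8604 0.4381
    outer loop
      vertex 23.67 26.65 0.00
      vertex 13.98 29.58 0.00
      vertex 14.80 14.80 28.54
    endloop
  endfacet
  facet normal -0.3541 0.8263 0.4381
    outer loop
      vertex 13.98 29.58 0.00
      vertex 4.67 25.59 0.00
      vertex 14.80 14.80 28.54
    endloop
  endfacet
  facet normal -0.8025 0.4052 0.4380
    outer loop
      vertex 4.67 25.59 0.00
      vertex 0.11 16.56 0.00
      vertex 14.80 14.80 28.54
    endloop
  endfacet
  facet normal -0.8755 -0.2042 0.4380
    outer loop
      vertex 0.11 16.56 0.00
      vertex 2.41 6.70 0.00
      vertex 14.80 14.80 28.54
    endloop
  endfacet
  facet normal -0.5391 -0.7193 0.4382
    outer loop
      vertex 2.41 6.70 0.00
      vertex 10.51 0.63 0.00
      vertex 14.80 14.80 28.54
    endloop
  endfacet
  facet normal 0.0497 -0.8975 0.4381
    outer loop
      vertex 10.51 0.63 0.00
      vertex 20.62 1.19 0.00
      vertex 14.80 14.80 28.54
    endloop
  endfacet
  facet normal 0.6149 -0.6557 0.4381
    outer loop
      vertex 20.62 1.19 0.00
      vertex 28.01 8.12 0.00
      vertex 14.80 14.80 28.54
    endloop
  endfacet
  facet normal 0.8926 -0.1066 0.4381
    outer loop
      vertex 28.01 8.12 0.00
      vertex 29.21 18.17 0.00
      vertex 14.80 14.80 28.54
    endloop
  endfacet
endsolid part

The G0 Z moves step by Δz≈7.13 mm. The G1 loops shrink linearly with z, so the solid tapers from its base footprint up to z≈28.5. Closing with a flat bottom cap and the tapered top and triangulating gives 16 facets — a regular 9-sided pyramid, base circumscribed radius ≈ 14.8 mm, apex at z ≈ 28.5 mm.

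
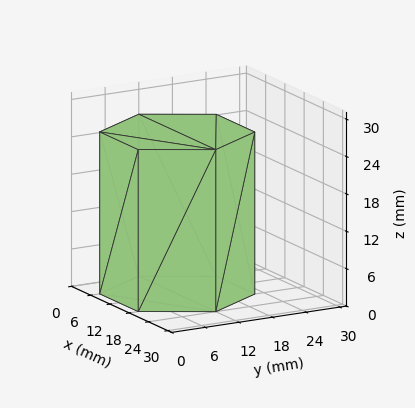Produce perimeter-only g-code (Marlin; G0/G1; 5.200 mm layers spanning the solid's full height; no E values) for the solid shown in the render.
Reading the render: the shape is a regular 6-sided prism (a cylinder approximated with 6 flat sides), circumscribed radius ≈ 12 mm, height ≈ 26 mm (dimensions read to the nearest mm from the axis ticks). For the g-code, the solid's height is divided into equal slices at the stated Δz and each level perimeter traced with G1 moves after a G0 lift.

; perimeter-only toolpath
G21 ; units = mm
G90 ; absolute positioning
G28 ; home
; layer 1
G0 Z5.200
G0 X24.000 Y12.000
G1 X18.000 Y22.392
G1 X6.000 Y22.392
G1 X0.000 Y12.000
G1 X6.000 Y1.608
G1 X18.000 Y1.608
G1 X24.000 Y12.000
; layer 2
G0 Z10.400
G0 X24.000 Y12.000
G1 X18.000 Y22.392
G1 X6.000 Y22.392
G1 X0.000 Y12.000
G1 X6.000 Y1.608
G1 X18.000 Y1.608
G1 X24.000 Y12.000
; layer 3
G0 Z15.600
G0 X24.000 Y12.000
G1 X18.000 Y22.392
G1 X6.000 Y22.392
G1 X0.000 Y12.000
G1 X6.000 Y1.608
G1 X18.000 Y1.608
G1 X24.000 Y12.000
; layer 4
G0 Z20.800
G0 X24.000 Y12.000
G1 X18.000 Y22.392
G1 X6.000 Y22.392
G1 X0.000 Y12.000
G1 X6.000 Y1.608
G1 X18.000 Y1.608
G1 X24.000 Y12.000
; layer 5
G0 Z26.000
G0 X24.000 Y12.000
G1 X18.000 Y22.392
G1 X6.000 Y22.392
G1 X0.000 Y12.000
G1 X6.000 Y1.608
G1 X18.000 Y1.608
G1 X24.000 Y12.000
M2 ; end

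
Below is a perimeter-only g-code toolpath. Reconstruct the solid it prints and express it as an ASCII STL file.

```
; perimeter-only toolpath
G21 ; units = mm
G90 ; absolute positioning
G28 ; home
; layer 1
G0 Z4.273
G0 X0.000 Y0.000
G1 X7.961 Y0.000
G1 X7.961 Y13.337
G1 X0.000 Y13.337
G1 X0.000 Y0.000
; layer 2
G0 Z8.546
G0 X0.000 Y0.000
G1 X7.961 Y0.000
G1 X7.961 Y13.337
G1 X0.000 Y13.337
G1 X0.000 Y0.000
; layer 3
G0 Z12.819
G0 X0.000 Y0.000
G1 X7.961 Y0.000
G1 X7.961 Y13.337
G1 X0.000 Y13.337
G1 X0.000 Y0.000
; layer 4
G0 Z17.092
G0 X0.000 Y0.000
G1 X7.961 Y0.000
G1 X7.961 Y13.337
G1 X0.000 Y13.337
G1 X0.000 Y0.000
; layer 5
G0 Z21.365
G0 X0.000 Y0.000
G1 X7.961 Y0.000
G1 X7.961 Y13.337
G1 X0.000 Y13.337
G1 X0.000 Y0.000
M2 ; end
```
solid part
  facet normal 0.0000 0.0000 -1.0000
    outer loop
      vertex 7.961 13.337 0.000
      vertex 7.961 0.000 0.000
      vertex 0.000 0.000 0.000
    endloop
  endfacet
  facet normal 0.0000 0.0000 -1.0000
    outer loop
      vertex 0.000 13.337 0.000
      vertex 7.961 13.337 0.000
      vertex 0.000 0.000 0.000
    endloop
  endfacet
  facet normal 0.0000 0.0000 1.0000
    outer loop
      vertex 0.000 0.000 21.365
      vertex 7.961 0.000 21.365
      vertex 7.961 13.337 21.365
    endloop
  endfacet
  facet normal 0.0000 0.0000 1.0000
    outer loop
      vertex 0.000 0.000 21.365
      vertex 7.961 13.337 21.365
      vertex 0.000 13.337 21.365
    endloop
  endfacet
  facet normal 0.0000 -1.0000 0.0000
    outer loop
      vertex 0.000 0.000 0.000
      vertex 7.961 0.000 0.000
      vertex 7.961 0.000 21.365
    endloop
  endfacet
  facet normal 0.0000 -1.0000 0.0000
    outer loop
      vertex 0.000 0.000 0.000
      vertex 7.961 0.000 21.365
      vertex 0.000 0.000 21.365
    endloop
  endfacet
  facet normal 0.0000 1.0000 0.0000
    outer loop
      vertex 7.961 13.337 21.365
      vertex 7.961 13.337 0.000
      vertex 0.000 13.337 0.000
    endloop
  endfacet
  facet normal 0.0000 1.0000 0.0000
    outer loop
      vertex 0.000 13.337 21.365
      vertex 7.961 13.337 21.365
      vertex 0.000 13.337 0.000
    endloop
  endfacet
  facet normal -1.0000 0.0000 0.0000
    outer loop
      vertex 0.000 13.337 21.365
      vertex 0.000 13.337 0.000
      vertex 0.000 0.000 0.000
    endloop
  endfacet
  facet normal -1.0000 0.0000 0.0000
    outer loop
      vertex 0.000 0.000 21.365
      vertex 0.000 13.337 21.365
      vertex 0.000 0.000 0.000
    endloop
  endfacet
  facet normal 1.0000 0.0000 0.0000
    outer loop
      vertex 7.961 0.000 0.000
      vertex 7.961 13.337 0.000
      vertex 7.961 13.337 21.365
    endloop
  endfacet
  facet normal 1.0000 0.0000 0.0000
    outer loop
      vertex 7.961 0.000 0.000
      vertex 7.961 13.337 21.365
      vertex 7.961 0.000 21.365
    endloop
  endfacet
endsolid part

The G0 Z moves step by Δz≈4.273 mm. Every layer's G1 loop is the same polygon, so the solid is a straight extrusion of it from z=0 to z≈21.4. Closing with flat bottom and top caps and triangulating gives 12 facets — a rectangular box, roughly 7.96 × 13.3 mm footprint and 21.4 mm tall.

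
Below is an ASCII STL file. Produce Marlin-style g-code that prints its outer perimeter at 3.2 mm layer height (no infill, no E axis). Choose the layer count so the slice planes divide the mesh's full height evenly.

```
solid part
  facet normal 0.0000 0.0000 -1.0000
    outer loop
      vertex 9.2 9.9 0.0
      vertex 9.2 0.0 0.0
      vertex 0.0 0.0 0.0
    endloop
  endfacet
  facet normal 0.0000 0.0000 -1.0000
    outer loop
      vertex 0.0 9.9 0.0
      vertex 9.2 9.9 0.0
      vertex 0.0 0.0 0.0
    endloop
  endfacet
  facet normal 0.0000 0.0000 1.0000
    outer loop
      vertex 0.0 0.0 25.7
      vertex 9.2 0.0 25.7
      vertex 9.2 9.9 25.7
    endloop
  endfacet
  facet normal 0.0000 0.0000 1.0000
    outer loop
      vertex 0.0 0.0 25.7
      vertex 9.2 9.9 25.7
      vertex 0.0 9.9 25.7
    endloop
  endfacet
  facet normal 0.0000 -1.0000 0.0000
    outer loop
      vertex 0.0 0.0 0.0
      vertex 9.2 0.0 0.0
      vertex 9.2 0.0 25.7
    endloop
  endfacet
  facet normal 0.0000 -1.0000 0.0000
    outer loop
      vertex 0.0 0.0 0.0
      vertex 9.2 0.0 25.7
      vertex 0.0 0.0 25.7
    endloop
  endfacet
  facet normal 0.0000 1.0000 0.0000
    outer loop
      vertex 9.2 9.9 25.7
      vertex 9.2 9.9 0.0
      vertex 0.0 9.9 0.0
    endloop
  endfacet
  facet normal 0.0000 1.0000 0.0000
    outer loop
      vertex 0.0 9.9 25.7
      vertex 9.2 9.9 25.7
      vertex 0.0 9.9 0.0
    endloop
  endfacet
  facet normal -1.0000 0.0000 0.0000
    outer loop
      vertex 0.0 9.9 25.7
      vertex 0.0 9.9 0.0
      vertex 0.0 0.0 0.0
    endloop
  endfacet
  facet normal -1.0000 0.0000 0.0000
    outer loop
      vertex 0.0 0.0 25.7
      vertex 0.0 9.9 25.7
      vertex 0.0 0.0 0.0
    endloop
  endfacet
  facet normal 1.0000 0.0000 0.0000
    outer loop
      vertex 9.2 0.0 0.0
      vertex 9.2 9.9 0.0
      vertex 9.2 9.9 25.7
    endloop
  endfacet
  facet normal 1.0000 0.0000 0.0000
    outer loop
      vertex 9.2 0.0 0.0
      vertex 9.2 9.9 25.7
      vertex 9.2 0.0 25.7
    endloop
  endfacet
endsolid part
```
; perimeter-only toolpath
G21 ; units = mm
G90 ; absolute positioning
G28 ; home
; layer 1
G0 Z3.2
G0 X0.0 Y0.0
G1 X9.2 Y0.0
G1 X9.2 Y9.9
G1 X0.0 Y9.9
G1 X0.0 Y0.0
; layer 2
G0 Z6.4
G0 X0.0 Y0.0
G1 X9.2 Y0.0
G1 X9.2 Y9.9
G1 X0.0 Y9.9
G1 X0.0 Y0.0
; layer 3
G0 Z9.6
G0 X0.0 Y0.0
G1 X9.2 Y0.0
G1 X9.2 Y9.9
G1 X0.0 Y9.9
G1 X0.0 Y0.0
; layer 4
G0 Z12.8
G0 X0.0 Y0.0
G1 X9.2 Y0.0
G1 X9.2 Y9.9
G1 X0.0 Y9.9
G1 X0.0 Y0.0
; layer 5
G0 Z16.1
G0 X0.0 Y0.0
G1 X9.2 Y0.0
G1 X9.2 Y9.9
G1 X0.0 Y9.9
G1 X0.0 Y0.0
; layer 6
G0 Z19.3
G0 X0.0 Y0.0
G1 X9.2 Y0.0
G1 X9.2 Y9.9
G1 X0.0 Y9.9
G1 X0.0 Y0.0
; layer 7
G0 Z22.5
G0 X0.0 Y0.0
G1 X9.2 Y0.0
G1 X9.2 Y9.9
G1 X0.0 Y9.9
G1 X0.0 Y0.0
; layer 8
G0 Z25.7
G0 X0.0 Y0.0
G1 X9.2 Y0.0
G1 X9.2 Y9.9
G1 X0.0 Y9.9
G1 X0.0 Y0.0
M2 ; end

The solid is a rectangular box, roughly 9.2 × 9.9 mm footprint and 25.7 mm tall. Slicing at Δz = 3.2 mm — 8 equal slices spanning the solid's height, so layer i sits at z = i·h/8 — gives 8 non-empty perimeters. Each is a 4-segment closed polygon; G0 lifts to the layer z and rapids to the start vertex, then G1 traces the edges.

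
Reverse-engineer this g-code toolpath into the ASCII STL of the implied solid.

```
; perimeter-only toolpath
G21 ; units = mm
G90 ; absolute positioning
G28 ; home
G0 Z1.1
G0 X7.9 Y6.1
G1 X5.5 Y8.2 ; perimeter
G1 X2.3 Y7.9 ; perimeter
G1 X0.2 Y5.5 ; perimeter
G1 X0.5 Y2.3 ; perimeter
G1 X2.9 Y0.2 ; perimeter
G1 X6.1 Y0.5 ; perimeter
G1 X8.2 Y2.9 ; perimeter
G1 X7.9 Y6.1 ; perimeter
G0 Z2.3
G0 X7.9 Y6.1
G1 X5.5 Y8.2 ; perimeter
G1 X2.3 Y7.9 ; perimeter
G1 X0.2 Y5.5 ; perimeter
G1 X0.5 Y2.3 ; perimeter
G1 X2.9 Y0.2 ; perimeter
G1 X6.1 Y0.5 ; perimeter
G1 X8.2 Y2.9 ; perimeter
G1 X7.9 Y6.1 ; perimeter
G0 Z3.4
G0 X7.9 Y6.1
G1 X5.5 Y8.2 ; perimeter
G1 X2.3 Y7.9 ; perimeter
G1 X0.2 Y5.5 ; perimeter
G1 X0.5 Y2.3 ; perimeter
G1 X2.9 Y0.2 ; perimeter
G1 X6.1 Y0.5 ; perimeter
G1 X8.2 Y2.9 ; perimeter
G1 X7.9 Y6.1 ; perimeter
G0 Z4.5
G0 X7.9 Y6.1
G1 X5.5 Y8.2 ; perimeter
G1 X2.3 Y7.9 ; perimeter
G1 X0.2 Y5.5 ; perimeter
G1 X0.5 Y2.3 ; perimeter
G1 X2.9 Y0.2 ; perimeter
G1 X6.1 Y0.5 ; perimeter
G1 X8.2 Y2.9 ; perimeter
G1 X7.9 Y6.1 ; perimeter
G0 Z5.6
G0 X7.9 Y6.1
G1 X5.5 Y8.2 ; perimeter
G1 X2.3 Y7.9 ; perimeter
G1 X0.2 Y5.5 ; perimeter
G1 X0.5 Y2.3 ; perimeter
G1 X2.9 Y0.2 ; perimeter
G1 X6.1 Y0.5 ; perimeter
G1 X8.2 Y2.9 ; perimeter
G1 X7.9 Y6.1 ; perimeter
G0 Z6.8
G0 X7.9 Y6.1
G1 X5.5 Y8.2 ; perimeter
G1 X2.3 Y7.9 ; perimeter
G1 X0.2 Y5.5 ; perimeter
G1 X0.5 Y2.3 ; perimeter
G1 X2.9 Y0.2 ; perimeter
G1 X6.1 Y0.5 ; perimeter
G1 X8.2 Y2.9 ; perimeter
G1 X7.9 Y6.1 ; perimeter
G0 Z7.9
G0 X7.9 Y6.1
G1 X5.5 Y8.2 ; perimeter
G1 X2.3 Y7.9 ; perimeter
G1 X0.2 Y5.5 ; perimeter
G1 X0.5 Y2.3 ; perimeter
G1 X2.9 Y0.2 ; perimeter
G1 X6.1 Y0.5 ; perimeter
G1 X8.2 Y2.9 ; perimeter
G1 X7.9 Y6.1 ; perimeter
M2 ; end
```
solid part
  facet normal 0.0000 0.0000 -1.0000
    outer loop
      vertex 2.3 7.9 0.0
      vertex 5.5 8.2 0.0
      vertex 7.9 6.1 0.0
    endloop
  endfacet
  facet normal 0.0000 0.0000 -1.0000
    outer loop
      vertex 0.2 5.5 0.0
      vertex 2.3 7.9 0.0
      vertex 7.9 6.1 0.0
    endloop
  endfacet
  facet normal 0.0000 0.0000 -1.0000
    outer loop
      vertex 0.5 2.3 0.0
      vertex 0.2 5.5 0.0
      vertex 7.9 6.1 0.0
    endloop
  endfacet
  facet normal 0.0000 0.0000 -1.0000
    outer loop
      vertex 2.9 0.2 0.0
      vertex 0.5 2.3 0.0
      vertex 7.9 6.1 0.0
    endloop
  endfacet
  facet normal 0.0000 0.0000 -1.0000
    outer loop
      vertex 6.1 0.5 0.0
      vertex 2.9 0.2 0.0
      vertex 7.9 6.1 0.0
    endloop
  endfacet
  facet normal 0.0000 0.0000 -1.0000
    outer loop
      vertex 8.2 2.9 0.0
      vertex 6.1 0.5 0.0
      vertex 7.9 6.1 0.0
    endloop
  endfacet
  facet normal 0.0000 0.0000 1.0000
    outer loop
      vertex 7.9 6.1 7.9
      vertex 5.5 8.2 7.9
      vertex 2.3 7.9 7.9
    endloop
  endfacet
  facet normal 0.0000 0.0000 1.0000
    outer loop
      vertex 7.9 6.1 7.9
      vertex 2.3 7.9 7.9
      vertex 0.2 5.5 7.9
    endloop
  endfacet
  facet normal 0.0000 0.0000 1.0000
    outer loop
      vertex 7.9 6.1 7.9
      vertex 0.2 5.5 7.9
      vertex 0.5 2.3 7.9
    endloop
  endfacet
  facet normal 0.0000 0.0000 1.0000
    outer loop
      vertex 7.9 6.1 7.9
      vertex 0.5 2.3 7.9
      vertex 2.9 0.2 7.9
    endloop
  endfacet
  facet normal 0.0000 0.0000 1.0000
    outer loop
      vertex 7.9 6.1 7.9
      vertex 2.9 0.2 7.9
      vertex 6.1 0.5 7.9
    endloop
  endfacet
  facet normal 0.0000 0.0000 1.0000
    outer loop
      vertex 7.9 6.1 7.9
      vertex 6.1 0.5 7.9
      vertex 8.2 2.9 7.9
    endloop
  endfacet
  facet normal 0.6585 0.7526 0.0000
    outer loop
      vertex 7.9 6.1 0.0
      vertex 5.5 8.2 0.0
      vertex 5.5 8.2 7.9
    endloop
  endfacet
  facet normal 0.6585 0.7526 0.0000
    outer loop
      vertex 7.9 6.1 0.0
      vertex 5.5 8.2 7.9
      vertex 7.9 6.1 7.9
    endloop
  endfacet
  facet normal -0.0933 0.9956 0.0000
    outer loop
      vertex 5.5 8.2 0.0
      vertex 2.3 7.9 0.0
      vertex 2.3 7.9 7.9
    endloop
  endfacet
  facet normal -0.0933 0.9956 0.0000
    outer loop
      vertex 5.5 8.2 0.0
      vertex 2.3 7.9 7.9
      vertex 5.5 8.2 7.9
    endloop
  endfacet
  facet normal -0.7526 0.6585 0.0000
    outer loop
      vertex 2.3 7.9 0.0
      vertex 0.2 5.5 0.0
      vertex 0.2 5.5 7.9
    endloop
  endfacet
  facet normal -0.7526 0.6585 0.0000
    outer loop
      vertex 2.3 7.9 0.0
      vertex 0.2 5.5 7.9
      vertex 2.3 7.9 7.9
    endloop
  endfacet
  facet normal -0.9956 -0.0933 0.0000
    outer loop
      vertex 0.2 5.5 0.0
      vertex 0.5 2.3 0.0
      vertex 0.5 2.3 7.9
    endloop
  endfacet
  facet normal -0.9956 -0.0933 0.0000
    outer loop
      vertex 0.2 5.5 0.0
      vertex 0.5 2.3 7.9
      vertex 0.2 5.5 7.9
    endloop
  endfacet
  facet normal -0.6585 -0.7526 0.0000
    outer loop
      vertex 0.5 2.3 0.0
      vertex 2.9 0.2 0.0
      vertex 2.9 0.2 7.9
    endloop
  endfacet
  facet normal -0.6585 -0.7526 0.0000
    outer loop
      vertex 0.5 2.3 0.0
      vertex 2.9 0.2 7.9
      vertex 0.5 2.3 7.9
    endloop
  endfacet
  facet normal 0.0933 -0.9956 0.0000
    outer loop
      vertex 2.9 0.2 0.0
      vertex 6.1 0.5 0.0
      vertex 6.1 0.5 7.9
    endloop
  endfacet
  facet normal 0.0933 -0.9956 0.0000
    outer loop
      vertex 2.9 0.2 0.0
      vertex 6.1 0.5 7.9
      vertex 2.9 0.2 7.9
    endloop
  endfacet
  facet normal 0.7526 -0.6585 0.0000
    outer loop
      vertex 6.1 0.5 0.0
      vertex 8.2 2.9 0.0
      vertex 8.2 2.9 7.9
    endloop
  endfacet
  facet normal 0.7526 -0.6585 0.0000
    outer loop
      vertex 6.1 0.5 0.0
      vertex 8.2 2.9 7.9
      vertex 6.1 0.5 7.9
    endloop
  endfacet
  facet normal 0.9956 0.0933 0.0000
    outer loop
      vertex 8.2 2.9 0.0
      vertex 7.9 6.1 0.0
      vertex 7.9 6.1 7.9
    endloop
  endfacet
  facet normal 0.9956 0.0933 0.0000
    outer loop
      vertex 8.2 2.9 0.0
      vertex 7.9 6.1 7.9
      vertex 8.2 2.9 7.9
    endloop
  endfacet
endsolid part

The G0 Z moves step by Δz≈1.1 mm. Every layer's G1 loop is the same polygon, so the solid is a straight extrusion of it from z=0 to z≈7.9. Closing with flat bottom and top caps and triangulating gives 28 facets — a regular 8-sided prism (a cylinder approximated with 8 flat sides), circumscribed radius ≈ 4.2 mm, height ≈ 7.9 mm.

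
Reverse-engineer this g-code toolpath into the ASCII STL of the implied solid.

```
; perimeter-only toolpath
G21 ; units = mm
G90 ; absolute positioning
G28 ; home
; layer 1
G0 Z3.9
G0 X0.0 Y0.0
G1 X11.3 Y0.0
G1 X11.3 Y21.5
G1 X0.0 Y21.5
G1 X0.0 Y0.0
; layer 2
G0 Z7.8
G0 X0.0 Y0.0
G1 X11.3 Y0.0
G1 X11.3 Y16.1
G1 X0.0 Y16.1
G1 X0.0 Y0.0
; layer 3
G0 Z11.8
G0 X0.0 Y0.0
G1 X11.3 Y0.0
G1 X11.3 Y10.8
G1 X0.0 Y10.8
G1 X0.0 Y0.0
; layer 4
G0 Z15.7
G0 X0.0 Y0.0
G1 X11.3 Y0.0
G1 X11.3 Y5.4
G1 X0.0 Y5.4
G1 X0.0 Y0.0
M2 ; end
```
solid part
  facet normal 0.0000 0.0000 -1.0000
    outer loop
      vertex 11.3 26.9 0.0
      vertex 11.3 0.0 0.0
      vertex 0.0 0.0 0.0
    endloop
  endfacet
  facet normal 0.0000 0.0000 -1.0000
    outer loop
      vertex 0.0 26.9 0.0
      vertex 11.3 26.9 0.0
      vertex 0.0 0.0 0.0
    endloop
  endfacet
  facet normal 0.0000 -1.0000 0.0000
    outer loop
      vertex 0.0 0.0 0.0
      vertex 11.3 0.0 0.0
      vertex 11.3 0.0 19.6
    endloop
  endfacet
  facet normal 0.0000 -1.0000 0.0000
    outer loop
      vertex 0.0 0.0 0.0
      vertex 11.3 0.0 19.6
      vertex 0.0 0.0 19.6
    endloop
  endfacet
  facet normal 0.0000 0.5889 0.8082
    outer loop
      vertex 0.0 0.0 19.6
      vertex 11.3 0.0 19.6
      vertex 11.3 26.9 0.0
    endloop
  endfacet
  facet normal 0.0000 0.5889 0.8082
    outer loop
      vertex 0.0 0.0 19.6
      vertex 11.3 26.9 0.0
      vertex 0.0 26.9 0.0
    endloop
  endfacet
  facet normal -1.0000 0.0000 0.0000
    outer loop
      vertex 0.0 0.0 19.6
      vertex 0.0 26.9 0.0
      vertex 0.0 0.0 0.0
    endloop
  endfacet
  facet normal 1.0000 0.0000 0.0000
    outer loop
      vertex 11.3 0.0 0.0
      vertex 11.3 26.9 0.0
      vertex 11.3 0.0 19.6
    endloop
  endfacet
endsolid part

The G0 Z moves step by Δz≈3.9 mm. The G1 loops shrink linearly with z, so the solid tapers from its base footprint up to z≈19.6. Closing with a flat bottom cap and the tapered top and triangulating gives 8 facets — a wedge (ramp): 11.3 × 26.9 mm base, rising to 19.6 mm along the y=0 edge and sloping linearly to z=0 at y=26.9.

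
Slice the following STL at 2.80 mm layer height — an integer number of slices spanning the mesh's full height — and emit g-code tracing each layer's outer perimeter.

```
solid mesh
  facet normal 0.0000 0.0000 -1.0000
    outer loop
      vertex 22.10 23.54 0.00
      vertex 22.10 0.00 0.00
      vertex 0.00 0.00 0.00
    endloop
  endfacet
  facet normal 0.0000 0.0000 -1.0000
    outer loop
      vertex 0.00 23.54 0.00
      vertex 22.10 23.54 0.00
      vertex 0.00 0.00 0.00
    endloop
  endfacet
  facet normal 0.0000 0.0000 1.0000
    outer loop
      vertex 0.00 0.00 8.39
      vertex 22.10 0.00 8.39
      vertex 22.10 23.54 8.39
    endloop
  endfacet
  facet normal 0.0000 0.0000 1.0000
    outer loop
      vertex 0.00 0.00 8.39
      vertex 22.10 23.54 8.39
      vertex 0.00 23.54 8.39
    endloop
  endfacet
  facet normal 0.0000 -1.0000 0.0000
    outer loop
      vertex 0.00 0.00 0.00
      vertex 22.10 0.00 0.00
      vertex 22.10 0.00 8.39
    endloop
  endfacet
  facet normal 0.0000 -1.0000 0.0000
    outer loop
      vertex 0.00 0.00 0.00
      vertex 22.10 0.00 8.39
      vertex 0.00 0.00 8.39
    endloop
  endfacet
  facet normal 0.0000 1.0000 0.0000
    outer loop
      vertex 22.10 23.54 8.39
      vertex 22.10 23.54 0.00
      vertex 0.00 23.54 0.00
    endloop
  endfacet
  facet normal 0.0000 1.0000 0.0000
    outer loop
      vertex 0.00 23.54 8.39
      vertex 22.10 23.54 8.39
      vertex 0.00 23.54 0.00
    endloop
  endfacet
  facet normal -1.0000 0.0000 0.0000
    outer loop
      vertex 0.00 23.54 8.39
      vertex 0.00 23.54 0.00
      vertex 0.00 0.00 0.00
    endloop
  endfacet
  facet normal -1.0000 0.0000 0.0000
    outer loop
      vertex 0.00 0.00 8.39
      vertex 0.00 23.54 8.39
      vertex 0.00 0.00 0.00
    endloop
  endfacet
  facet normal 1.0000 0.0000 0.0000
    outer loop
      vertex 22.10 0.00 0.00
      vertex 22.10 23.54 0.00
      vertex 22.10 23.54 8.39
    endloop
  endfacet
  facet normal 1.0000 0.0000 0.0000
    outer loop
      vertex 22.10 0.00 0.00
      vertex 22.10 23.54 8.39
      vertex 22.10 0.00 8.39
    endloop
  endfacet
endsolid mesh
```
; perimeter-only toolpath
G21 ; units = mm
G90 ; absolute positioning
G28 ; home
; layer 1
G0 Z2.80
G0 X0.00 Y0.00
G1 X22.10 Y0.00
G1 X22.10 Y23.54
G1 X0.00 Y23.54
G1 X0.00 Y0.00
; layer 2
G0 Z5.59
G0 X0.00 Y0.00
G1 X22.10 Y0.00
G1 X22.10 Y23.54
G1 X0.00 Y23.54
G1 X0.00 Y0.00
; layer 3
G0 Z8.39
G0 X0.00 Y0.00
G1 X22.10 Y0.00
G1 X22.10 Y23.54
G1 X0.00 Y23.54
G1 X0.00 Y0.00
M2 ; end

The solid is a rectangular box, roughly 22.1 × 23.5 mm footprint and 8.39 mm tall. Slicing at Δz = 2.80 mm — 3 equal slices spanning the solid's height, so layer i sits at z = i·h/3 — gives 3 non-empty perimeters. Each is a 4-segment closed polygon; G0 lifts to the layer z and rapids to the start vertex, then G1 traces the edges.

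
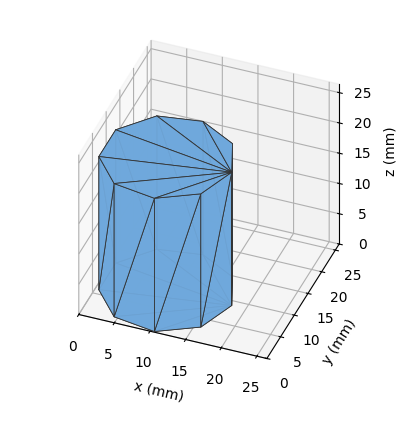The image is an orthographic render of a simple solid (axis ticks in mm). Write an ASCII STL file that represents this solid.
Reading the render: the shape is a regular 9-sided prism (a cylinder approximated with 9 flat sides), circumscribed radius ≈ 9 mm, height ≈ 22 mm (dimensions read to the nearest mm from the axis ticks). For the STL, each face is triangulated and given an outward normal.

solid part
  facet normal 0.0000 0.0000 -1.0000
    outer loop
      vertex 10.563 17.863 0.000
      vertex 15.894 14.785 0.000
      vertex 18.000 9.000 0.000
    endloop
  endfacet
  facet normal 0.0000 0.0000 -1.0000
    outer loop
      vertex 4.500 16.794 0.000
      vertex 10.563 17.863 0.000
      vertex 18.000 9.000 0.000
    endloop
  endfacet
  facet normal 0.0000 0.0000 -1.0000
    outer loop
      vertex 0.543 12.078 0.000
      vertex 4.500 16.794 0.000
      vertex 18.000 9.000 0.000
    endloop
  endfacet
  facet normal 0.0000 0.0000 -1.0000
    outer loop
      vertex 0.543 5.922 0.000
      vertex 0.543 12.078 0.000
      vertex 18.000 9.000 0.000
    endloop
  endfacet
  facet normal 0.0000 0.0000 -1.0000
    outer loop
      vertex 4.500 1.206 0.000
      vertex 0.543 5.922 0.000
      vertex 18.000 9.000 0.000
    endloop
  endfacet
  facet normal 0.0000 0.0000 -1.0000
    outer loop
      vertex 10.563 0.137 0.000
      vertex 4.500 1.206 0.000
      vertex 18.000 9.000 0.000
    endloop
  endfacet
  facet normal 0.0000 0.0000 -1.0000
    outer loop
      vertex 15.894 3.215 0.000
      vertex 10.563 0.137 0.000
      vertex 18.000 9.000 0.000
    endloop
  endfacet
  facet normal 0.0000 0.0000 1.0000
    outer loop
      vertex 18.000 9.000 22.000
      vertex 15.894 14.785 22.000
      vertex 10.563 17.863 22.000
    endloop
  endfacet
  facet normal 0.0000 0.0000 1.0000
    outer loop
      vertex 18.000 9.000 22.000
      vertex 10.563 17.863 22.000
      vertex 4.500 16.794 22.000
    endloop
  endfacet
  facet normal 0.0000 0.0000 1.0000
    outer loop
      vertex 18.000 9.000 22.000
      vertex 4.500 16.794 22.000
      vertex 0.543 12.078 22.000
    endloop
  endfacet
  facet normal 0.0000 0.0000 1.0000
    outer loop
      vertex 18.000 9.000 22.000
      vertex 0.543 12.078 22.000
      vertex 0.543 5.922 22.000
    endloop
  endfacet
  facet normal 0.0000 0.0000 1.0000
    outer loop
      vertex 18.000 9.000 22.000
      vertex 0.543 5.922 22.000
      vertex 4.500 1.206 22.000
    endloop
  endfacet
  facet normal 0.0000 0.0000 1.0000
    outer loop
      vertex 18.000 9.000 22.000
      vertex 4.500 1.206 22.000
      vertex 10.563 0.137 22.000
    endloop
  endfacet
  facet normal 0.0000 0.0000 1.0000
    outer loop
      vertex 18.000 9.000 22.000
      vertex 10.563 0.137 22.000
      vertex 15.894 3.215 22.000
    endloop
  endfacet
  facet normal 0.9397 0.3421 0.0000
    outer loop
      vertex 18.000 9.000 0.000
      vertex 15.894 14.785 0.000
      vertex 15.894 14.785 22.000
    endloop
  endfacet
  facet normal 0.9397 0.3421 0.0000
    outer loop
      vertex 18.000 9.000 0.000
      vertex 15.894 14.785 22.000
      vertex 18.000 9.000 22.000
    endloop
  endfacet
  facet normal 0.5000 0.8660 0.0000
    outer loop
      vertex 15.894 14.785 0.000
      vertex 10.563 17.863 0.000
      vertex 10.563 17.863 22.000
    endloop
  endfacet
  facet normal 0.5000 0.8660 0.0000
    outer loop
      vertex 15.894 14.785 0.000
      vertex 10.563 17.863 22.000
      vertex 15.894 14.785 22.000
    endloop
  endfacet
  facet normal -0.1736 0.9848 0.0000
    outer loop
      vertex 10.563 17.863 0.000
      vertex 4.500 16.794 0.000
      vertex 4.500 16.794 22.000
    endloop
  endfacet
  facet normal -0.1736 0.9848 0.0000
    outer loop
      vertex 10.563 17.863 0.000
      vertex 4.500 16.794 22.000
      vertex 10.563 17.863 22.000
    endloop
  endfacet
  facet normal -0.7661 0.6428 0.0000
    outer loop
      vertex 4.500 16.794 0.000
      vertex 0.543 12.078 0.000
      vertex 0.543 12.078 22.000
    endloop
  endfacet
  facet normal -0.7661 0.6428 0.0000
    outer loop
      vertex 4.500 16.794 0.000
      vertex 0.543 12.078 22.000
      vertex 4.500 16.794 22.000
    endloop
  endfacet
  facet normal -1.0000 0.0000 0.0000
    outer loop
      vertex 0.543 12.078 0.000
      vertex 0.543 5.922 0.000
      vertex 0.543 5.922 22.000
    endloop
  endfacet
  facet normal -1.0000 0.0000 0.0000
    outer loop
      vertex 0.543 12.078 0.000
      vertex 0.543 5.922 22.000
      vertex 0.543 12.078 22.000
    endloop
  endfacet
  facet normal -0.7661 -0.6428 0.0000
    outer loop
      vertex 0.543 5.922 0.000
      vertex 4.500 1.206 0.000
      vertex 4.500 1.206 22.000
    endloop
  endfacet
  facet normal -0.7661 -0.6428 0.0000
    outer loop
      vertex 0.543 5.922 0.000
      vertex 4.500 1.206 22.000
      vertex 0.543 5.922 22.000
    endloop
  endfacet
  facet normal -0.1736 -0.9848 0.0000
    outer loop
      vertex 4.500 1.206 0.000
      vertex 10.563 0.137 0.000
      vertex 10.563 0.137 22.000
    endloop
  endfacet
  facet normal -0.1736 -0.9848 0.0000
    outer loop
      vertex 4.500 1.206 0.000
      vertex 10.563 0.137 22.000
      vertex 4.500 1.206 22.000
    endloop
  endfacet
  facet normal 0.5000 -0.8660 0.0000
    outer loop
      vertex 10.563 0.137 0.000
      vertex 15.894 3.215 0.000
      vertex 15.894 3.215 22.000
    endloop
  endfacet
  facet normal 0.5000 -0.8660 0.0000
    outer loop
      vertex 10.563 0.137 0.000
      vertex 15.894 3.215 22.000
      vertex 10.563 0.137 22.000
    endloop
  endfacet
  facet normal 0.9397 -0.3421 0.0000
    outer loop
      vertex 15.894 3.215 0.000
      vertex 18.000 9.000 0.000
      vertex 18.000 9.000 22.000
    endloop
  endfacet
  facet normal 0.9397 -0.3421 0.0000
    outer loop
      vertex 15.894 3.215 0.000
      vertex 18.000 9.000 22.000
      vertex 15.894 3.215 22.000
    endloop
  endfacet
endsolid part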